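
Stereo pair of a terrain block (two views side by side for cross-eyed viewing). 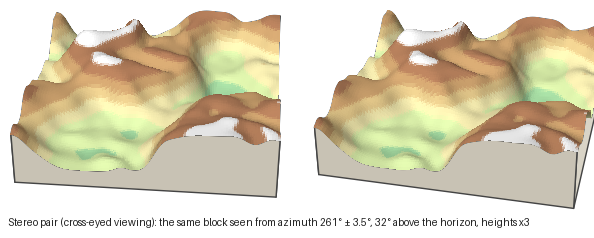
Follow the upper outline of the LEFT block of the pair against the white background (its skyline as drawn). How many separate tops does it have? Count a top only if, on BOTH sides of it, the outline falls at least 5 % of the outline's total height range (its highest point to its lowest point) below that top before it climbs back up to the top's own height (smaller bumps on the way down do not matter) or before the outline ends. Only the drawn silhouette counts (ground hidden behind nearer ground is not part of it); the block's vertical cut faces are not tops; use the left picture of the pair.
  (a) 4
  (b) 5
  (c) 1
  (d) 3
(d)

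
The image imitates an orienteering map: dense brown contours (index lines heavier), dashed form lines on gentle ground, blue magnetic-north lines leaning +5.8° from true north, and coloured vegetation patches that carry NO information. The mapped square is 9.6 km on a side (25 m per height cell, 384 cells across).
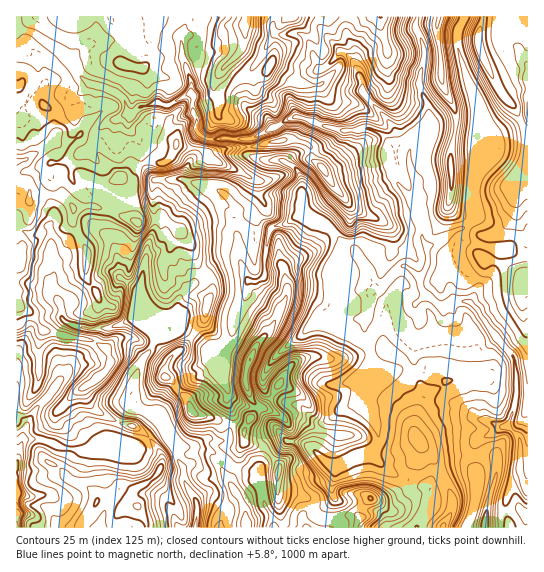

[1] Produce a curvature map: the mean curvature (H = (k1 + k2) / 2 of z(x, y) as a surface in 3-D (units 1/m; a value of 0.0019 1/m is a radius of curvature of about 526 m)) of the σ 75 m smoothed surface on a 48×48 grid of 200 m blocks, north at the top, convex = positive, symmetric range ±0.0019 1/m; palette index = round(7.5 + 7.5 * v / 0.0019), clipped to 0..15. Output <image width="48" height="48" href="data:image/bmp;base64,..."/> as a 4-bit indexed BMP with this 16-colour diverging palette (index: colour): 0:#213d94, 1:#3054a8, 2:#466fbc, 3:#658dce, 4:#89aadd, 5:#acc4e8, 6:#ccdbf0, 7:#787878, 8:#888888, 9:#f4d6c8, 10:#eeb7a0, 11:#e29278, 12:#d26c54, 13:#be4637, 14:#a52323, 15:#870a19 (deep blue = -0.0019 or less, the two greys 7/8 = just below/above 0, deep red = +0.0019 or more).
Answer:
<image width="48" height="48" href="data:image/bmp;base64,Qk32BAAAAAAAAHYAAAAoAAAAMAAAADAAAAABAAQAAAAAAIAEAAATCwAAEwsAABAAAAAAAAAAlD0hAKhUMAC8b0YAzo1lAN2qiQDoxKwA8NvMAHh4eACIiIgAyNb0AKC37gB4kuIAVGzSADdGvgAjI6UAGQqHAD16iZZ4Z7haN8aNpWp3mGmlNmV71BzEWQiZZ6lpipZsQ7dshKdXmJqneqdVyyjEe1uHZnp3qnWKNJebU+l5ozavt4hlrEXTiBllZ4mHmnaVJlfYVOiJk83th3dmulTWdEyZqpmamdxii4qlRfd3hFVmVndop1S6ZjmJqHiGU2+Tdol2RPh6VFZ3V4h5llWcVivadmZmZV+Ed5aHR860NlVWd4iJhnicZkqURmd3dnw1VoisnGVQWYZleImpd2esdVZViHZmV7ZFZVZueCJUeszHV5qYd2ZqdXarl3Zp/3VHqIl9gx+YiJmFZ5qIh4hiWnSdlmnJZUU6/dlc18yIdFZmeJmHd1V6PJg6x4lTRWM651I2vGNshmZ3eIiHd2ebKm1SnbdEVoZ9yYMfpIfKeJd3h4eIeIebOEqzSu2VRJ3IR2JvMfyDJFZ3d3iIiIiaN1nFRHz3Mn/HVlNvQL5UV3Vnd3h4iIibN0i1ZVXNYVzGZWRfwC/5m8lmeIeId3ebKUmUZWi6hRfvk2Vb9QO7yql3mYd3d3iWGTenvN27rXRKlFY2/YAWl2Znl3d3d4liipbbpSEFpldkmqZEn9cTZmd3h3eIiJkmioiGJpp2FXd1bpRVi+pTZ3d3iIeIeKRpibqHaZvPNmdkXqRVZ9yEZ3h3mHamWHOIiqdlZlydZGqWi9ZlZ7+Vd3iHmIdXZUeHmpZmhoyIcmumZ8h1Zo+mZnh2eJd6iZZ3mZhWeMdxk1uXZ7h0YJ2FVniHd5V5iIdnmrhWeMhVxEyHiYZmstx2RXh3lkhYh3mIialVdsl2thmXqWVnodmslXd3iYlph4uHZ6llh7l2mQiYuWZosOh5qFVVZ3dWiHdmaHZ1iIZlfSiLqHZnscpmdlg2ioZ4VnqYeHpVmlVXr4ebmHdopSNVQo1b23ZYdmdoh3p1e3iZnGmYmHdnjsVFVZ26p2VZ2VVol3t2momHiziGZ3dmjJVFd92GmWVn+EZ4l3p4lmd3myh4ZmVWh1MSbfmGd2dk+TaamJlnhpmLnAESIiJb7usSn4d2ZYZj6jaKqGZnmJZqmlqFmaztl8oX/Yh3Zodl+kZnqbpmdmd2eK35Xf1TEACOyZh3R3dn+kdlemmolmh3h3asrty4vJh7h4moR3dm6kd1a2d6mIaIh4etQAAAC//duVeqVmZkvEd1a3d5lqZ4aoedBfn9kAmlAAEDhnZkjkZlbHd4Zol1J7rKBuzKdKAAScmLSJdDfkVXqXeZd4i7UzIuCrpkd+RanLvDfJg1zURa1oeXd4h0epWTB7lmyGKZmYgW24Up+DONpJeIiFRHmJm9Crh4qXi7yXcZq3Fu5CTKhoiJlnmIiIiYOrtmjYZ1XLUaunFfwyjYhYeIdYiKqZeUd4ylTMZnVdNJvJQPsTy3hniHZ4iId3iUpma7Vsh1qDRovMcPkG+Gd3hmeHd3d4eFh4eMdJmWlnZnuoQfYK5meHZ4iId4d5h1d3iMlUNIaHeJt0B/QJ5miHiJiIeId4iHd1eMlHzHeniayXGPoix2eA=="/>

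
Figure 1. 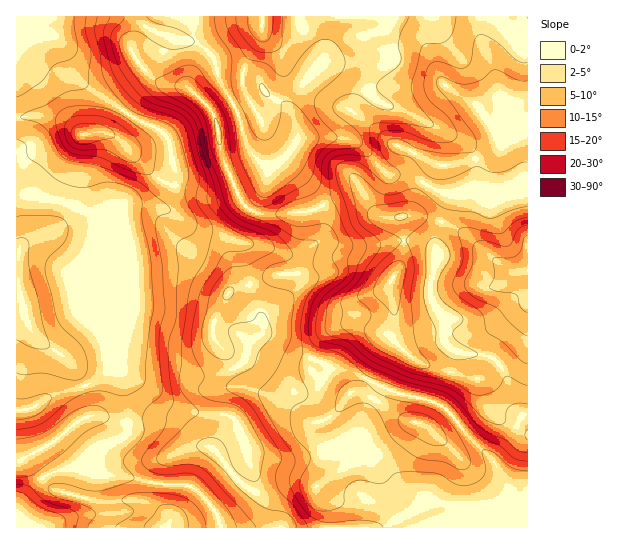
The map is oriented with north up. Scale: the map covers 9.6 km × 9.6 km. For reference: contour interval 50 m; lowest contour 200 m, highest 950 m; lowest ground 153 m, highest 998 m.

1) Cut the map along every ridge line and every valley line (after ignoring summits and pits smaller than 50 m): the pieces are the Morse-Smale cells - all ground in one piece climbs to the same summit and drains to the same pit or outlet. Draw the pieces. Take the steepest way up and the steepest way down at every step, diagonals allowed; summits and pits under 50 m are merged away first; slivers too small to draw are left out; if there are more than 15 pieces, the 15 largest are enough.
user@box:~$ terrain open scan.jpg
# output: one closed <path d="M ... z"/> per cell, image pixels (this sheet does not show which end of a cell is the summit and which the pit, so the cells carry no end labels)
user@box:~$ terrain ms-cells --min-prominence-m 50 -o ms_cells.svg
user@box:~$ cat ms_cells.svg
<path d="M475 189l-9 0-17 6-13 40 1 22-6 24 0 16 5 12 8 8 0 25 11 9-6 28-10 26 16 13 16 21 25 26 12 22 3 22-2-2-48 0-26-6-8 0-5 3-27-26-20-23-6 5-11 1-17 8-24 18-11-3-17 0-23 9-12-1-11-7-11-11-11-16-10-10-14-5-9-12-13-10-18-2-30 4 0 7-6 9-26 10-13 16-20 4-19 8-22 25-5 12 0 13 29 1 26-12 8-7 6-20 3-16-3-6 14 8 26 1 33 8 31 1 5 3 19 21 6 9 2 10 306 0 1-337-15 0-11 4-9 0z"/><path d="M175 185l-10 20-35 0-7 3-4 7-2 14 6 18 1 18-4 17-12 13-4 10 4 50 7 12 2-2 9 6 31 1 20-3 20 7 14 0 25-9-1-5-18-19-5-10 1-10 15-30 7-5 18-4 22-9 16-2 1-4-4-11-8-5 17 2 20-12 7-13 1-15-3-8-16 5-43 3-16-7-7-9-5-11-18 5-14 0z"/><path d="M493 16l-98 0-8 12-34 11-23 16-22 22-15 20-2 5 0 9 6 20 0 8 10-2 32 0 14 3 8 5 25 28 20 2 8 2 29 16 14 0 9-4 9 0 18 6 9 0 11-4 14 0 1-142-9-2-11-16z"/><path d="M193 16l-35 0-10 18-16 15 0 4 7 10 15 16 10 4-10 1-4 3-14 14-8 13 29 14 10 9 9 34-1 14 28 8 14 0 18-5 5 11 7 9 16 7 43-3 15-5-1-5-12-17-21-21-7-3 7-6 10-16-1-13-7-16-7-7-17-10-8-16-15-5-23-1-3-4-1-8-9-10-11-6-12-2-2-2 6-2 4-7z"/><path d="M410 240l-6 1-3 20-10 19-4 0-20-13-18-8-18 0-18 10-20 4-1 12-4 9-9 10-16 13-2 13-5 7 10-1 24 16 31 9 14 8 20 4 35 18 35 8 13 5 11-25 6-28-11-9 0-25-8-8-5-12 0-16 6-27-6-7z"/><path d="M33 195l-17 0 1 216 16-3 17-12 37-11 20-15 2-5 0-8-4-19-1-33 4-10 12-13 4-17-4-28-6-12-15-9-32-13z"/><path d="M246 359l-9 7 9 18 9 7 32 8 22 22 8 2 14-7 20-24 14 1 37 26 9 2-20 22-15 12 19 23 27 26 5-3 8 0 26 6 50 0-3-20-12-22-25-26-16-21-14-13-16-6-35-8-35-18-25-6-9 15-6 6-9 4-7 0-33-24z"/><path d="M237 367l-26 9-14 0-20-7-44 3-14-3 58 39 21 5 32 3 10 14 8 23 10 3 35 4 30-7 31-13 9 1 14 14 35-33-10-3-37-26-14-1-20 24-6 4-12 3-4-2-22-22-20-4-18-8z"/><path d="M47 116l-31 2 1 77 16 0 34 8 35 14 15 12 0-10 6-11 7-3 32 2 5-4 8-17-18-9-40-40-14-5-21 3-15-12z"/><path d="M339 137l-40 2-19 22 7 3 21 21 14 20 20-9 19-4 17 23 7 2 16 1 4 22 21 4 9 7 2-21 14-36-14-3-31-16-20-2-28-30z"/><path d="M299 16l-105 0-5 17-8 6 14 4 11 6 9 10 1 8 3 4 23 1 15 5 7 14 18 12 8 9 3-15 28-36-5-16-16-22z"/><path d="M157 16l-140 0-1 15 15 4 18 0 6 2 6 8 16 33 17 14 33 21 9-12 14-14 4-3 10-1-10-4-15-16-7-10 0-4 16-15z"/><path d="M21 32l-5 1 0 84 38 0 13 6 15 12 13-3 19 0 13-19-33-21-17-14-16-33-6-8-6-2-18 0z"/><path d="M89 469l-2 1 0 13-8 26-8 7-25 12 174-1-1-9-6-9-19-21-5-3-31-1-33-8-26-1z"/><path d="M291 273l-16 2-45 16-17 32-1 10 5 10 14 14 6 10 9-8 20 9 29 23 11 1 9-4 6-6 7-11 0-5-7-5-31-9-24-16-10 1 5-7 2-13 16-13 9-10 4-9z"/>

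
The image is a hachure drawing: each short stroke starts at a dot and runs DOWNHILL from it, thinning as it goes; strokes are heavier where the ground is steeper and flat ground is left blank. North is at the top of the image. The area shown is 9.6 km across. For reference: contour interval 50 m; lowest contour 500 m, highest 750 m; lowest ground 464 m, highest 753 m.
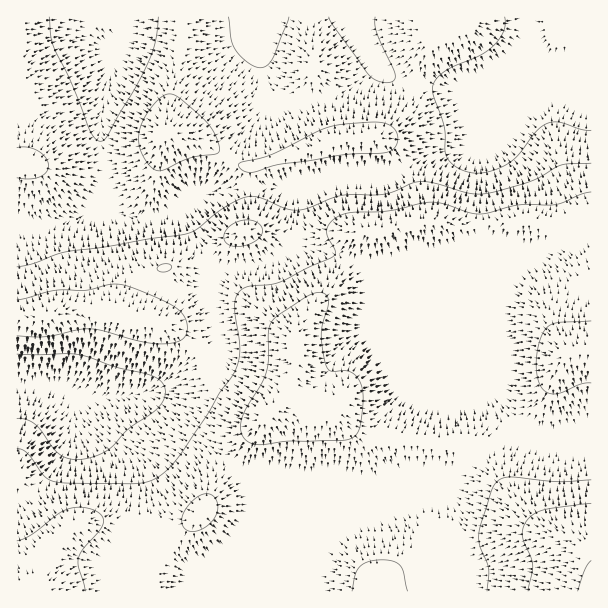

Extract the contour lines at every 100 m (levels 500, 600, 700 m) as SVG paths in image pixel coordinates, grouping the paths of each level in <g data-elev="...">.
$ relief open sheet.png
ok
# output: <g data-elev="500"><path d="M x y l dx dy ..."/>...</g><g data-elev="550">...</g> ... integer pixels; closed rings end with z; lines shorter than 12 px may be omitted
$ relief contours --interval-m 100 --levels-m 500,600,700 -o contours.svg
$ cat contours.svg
<g data-elev="500"><path d="M591 130l-10-1-21-7-12 1-11 8-17 22-8 8-12 7-14 4-10 1-11-2-9-4-7-6-4-9-1-27-11-32 0-9 5-7 8-6 33-15 13-9 11-15 2-8 0-7"/><path d="M158 17l-3 25-8 23-39 70-4 5-3 1-6-3-5-7-19-50-17-33-3-12-2-19"/><path d="M289 17l-17 43-6 6-6 2-12-6-13-12-4-11-3-22"/><path d="M375 17l0 7 2 9 18 41-1 6-4 2-11-1-10-6-36-49-4-9"/></g><g data-elev="600"><path d="M17 336l28 1 33-7 12-1 14 2 39 11 22 2 11-2 6-3 4-4 1-8-3-12-10-8-27-13-25-9-12-1-24 6-32 0-37 10"/><path d="M160 272l8-1 3-2 0-3-4-2-8 1-2 4z"/><path d="M233 246l12 0 12-6 5-7-1-8-6-4-7-1-9 1-8 4-6 6-1 6 3 6z"/><path d="M591 192l-10 2-24 10-38 1-36 9-12-1-27-9-13-2-44 9-37 2-14 5-7 6-2 7 1 6 7 14 0 3-2 3-54 25-9 3-22 2-10 6-2 6-1 9 5 43-4 18-57 87-13 15-13 9-9 3-12 1-61-1-16-1-11-6-18-24-9-3"/></g><g data-elev="700"><path d="M591 503l-48 7-9 4-7 7-4 7-1 8 9 22 2 8-5 25"/></g>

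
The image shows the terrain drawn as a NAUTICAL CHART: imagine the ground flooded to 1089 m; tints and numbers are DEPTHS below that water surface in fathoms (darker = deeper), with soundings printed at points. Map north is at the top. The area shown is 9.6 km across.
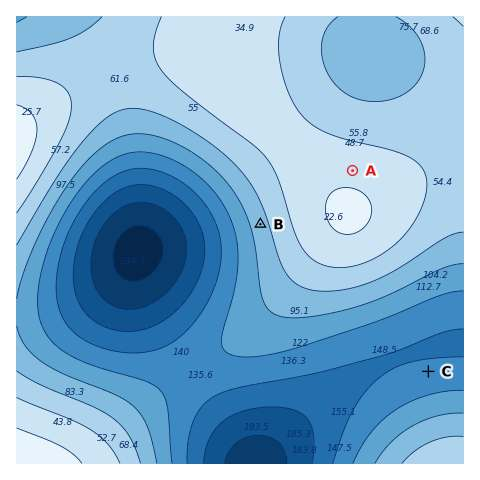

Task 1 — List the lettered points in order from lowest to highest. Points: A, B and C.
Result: C B A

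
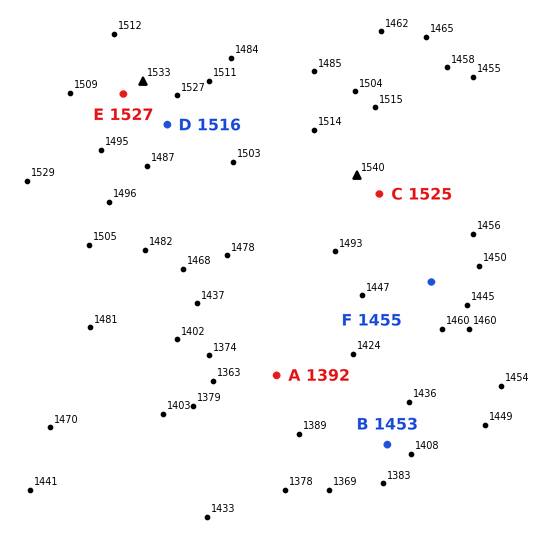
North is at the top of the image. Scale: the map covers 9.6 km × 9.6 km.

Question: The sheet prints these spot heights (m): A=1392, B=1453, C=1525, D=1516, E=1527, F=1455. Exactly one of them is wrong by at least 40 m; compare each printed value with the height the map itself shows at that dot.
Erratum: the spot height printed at B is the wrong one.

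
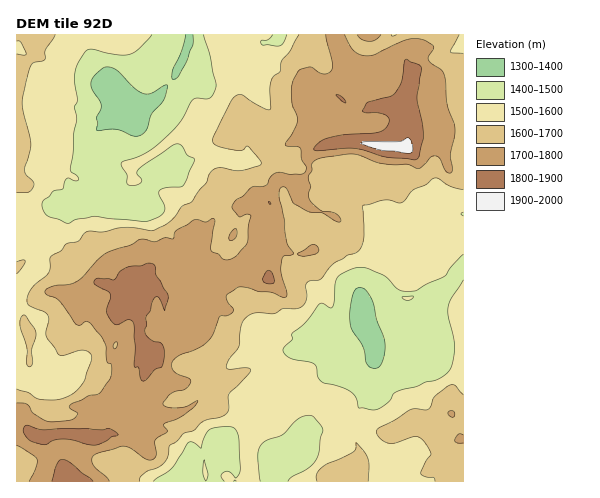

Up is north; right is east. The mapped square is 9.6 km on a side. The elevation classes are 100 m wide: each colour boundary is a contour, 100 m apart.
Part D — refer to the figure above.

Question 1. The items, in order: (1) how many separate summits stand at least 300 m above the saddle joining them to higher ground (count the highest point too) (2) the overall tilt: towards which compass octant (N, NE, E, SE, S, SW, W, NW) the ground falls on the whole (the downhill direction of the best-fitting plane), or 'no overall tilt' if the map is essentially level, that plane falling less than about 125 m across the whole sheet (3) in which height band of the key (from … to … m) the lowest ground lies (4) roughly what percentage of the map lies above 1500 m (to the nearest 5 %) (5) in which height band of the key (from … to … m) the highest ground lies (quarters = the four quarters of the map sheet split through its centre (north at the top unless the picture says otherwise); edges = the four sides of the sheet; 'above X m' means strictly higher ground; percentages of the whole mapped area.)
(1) There is 1 summit with 300 m or more of prominence.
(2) No overall tilt - high and low ground are spread across the sheet.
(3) The lowest point is somewhere between 1300 and 1400 m.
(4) About 80 % of the map lies above 1500 m.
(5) Between 1900 and 2000 m: that is the band holding the highest ground.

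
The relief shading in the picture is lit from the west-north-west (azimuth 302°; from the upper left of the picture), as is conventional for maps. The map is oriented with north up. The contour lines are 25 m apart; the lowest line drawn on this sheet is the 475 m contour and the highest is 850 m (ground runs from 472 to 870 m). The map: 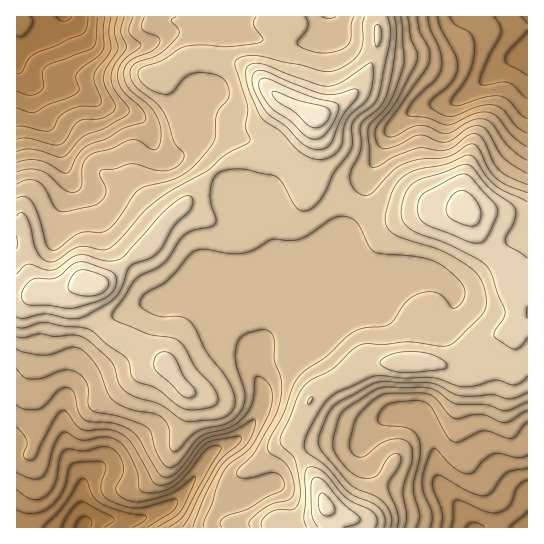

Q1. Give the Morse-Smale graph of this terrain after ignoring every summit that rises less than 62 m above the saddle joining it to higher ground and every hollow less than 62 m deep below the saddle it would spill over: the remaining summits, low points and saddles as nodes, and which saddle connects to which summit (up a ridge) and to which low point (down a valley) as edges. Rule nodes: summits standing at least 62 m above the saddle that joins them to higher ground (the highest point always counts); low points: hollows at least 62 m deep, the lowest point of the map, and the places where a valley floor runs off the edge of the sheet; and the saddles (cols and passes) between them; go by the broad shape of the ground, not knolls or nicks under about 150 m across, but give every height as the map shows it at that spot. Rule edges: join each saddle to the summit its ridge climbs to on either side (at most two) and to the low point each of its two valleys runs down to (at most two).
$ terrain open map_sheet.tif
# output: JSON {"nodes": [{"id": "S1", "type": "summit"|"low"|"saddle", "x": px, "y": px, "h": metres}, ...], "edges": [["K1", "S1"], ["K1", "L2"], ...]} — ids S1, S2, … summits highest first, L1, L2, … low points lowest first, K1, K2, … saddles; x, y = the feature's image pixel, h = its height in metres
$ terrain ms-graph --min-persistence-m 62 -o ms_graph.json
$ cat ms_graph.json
{"nodes": [
{"id": "S1", "type": "summit", "x": 317, "y": 115, "h": 870},
{"id": "S2", "type": "summit", "x": 91, "y": 285, "h": 848},
{"id": "S3", "type": "summit", "x": 463, "y": 210, "h": 841},
{"id": "S4", "type": "summit", "x": 326, "y": 506, "h": 834},
{"id": "L1", "type": "low", "x": 63, "y": 17, "h": 472},
{"id": "L2", "type": "low", "x": 83, "y": 523, "h": 472},
{"id": "L3", "type": "low", "x": 527, "y": 57, "h": 506},
{"id": "L4", "type": "low", "x": 527, "y": 527, "h": 535},
{"id": "K1", "type": "saddle", "x": 298, "y": 453, "h": 756},
{"id": "K2", "type": "saddle", "x": 214, "y": 171, "h": 752},
{"id": "K3", "type": "saddle", "x": 359, "y": 207, "h": 730}],
"edges": [["K1", "S3"], ["K1", "S4"], ["K1", "L2"], ["K1", "L4"], ["K2", "S1"], ["K2", "S2"], ["K2", "L2"], ["K2", "L1"], ["K3", "S1"], ["K3", "S3"], ["K3", "L2"], ["K3", "L3"]]}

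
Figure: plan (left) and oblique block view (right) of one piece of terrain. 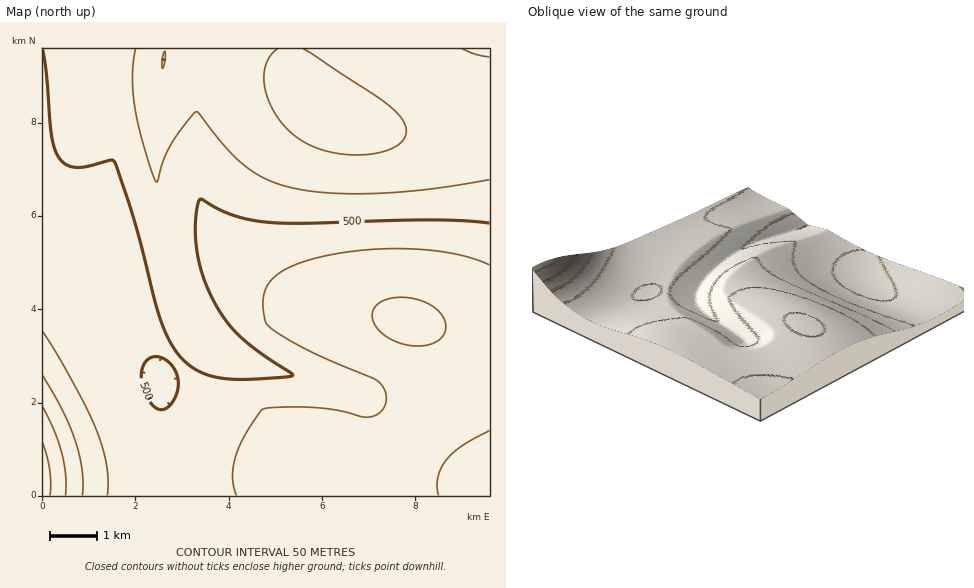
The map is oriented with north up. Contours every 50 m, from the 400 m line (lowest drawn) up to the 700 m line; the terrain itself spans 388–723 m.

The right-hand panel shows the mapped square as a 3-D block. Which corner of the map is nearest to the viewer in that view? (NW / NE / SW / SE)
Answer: SE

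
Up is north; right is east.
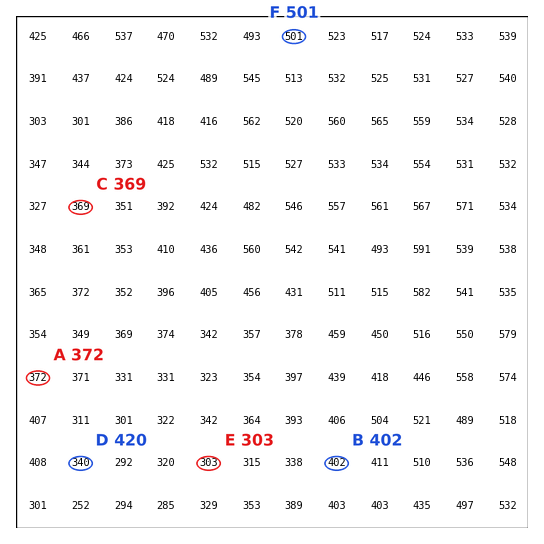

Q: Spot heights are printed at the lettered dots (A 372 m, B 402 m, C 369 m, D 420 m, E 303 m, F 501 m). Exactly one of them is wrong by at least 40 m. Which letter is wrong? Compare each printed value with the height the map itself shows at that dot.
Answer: D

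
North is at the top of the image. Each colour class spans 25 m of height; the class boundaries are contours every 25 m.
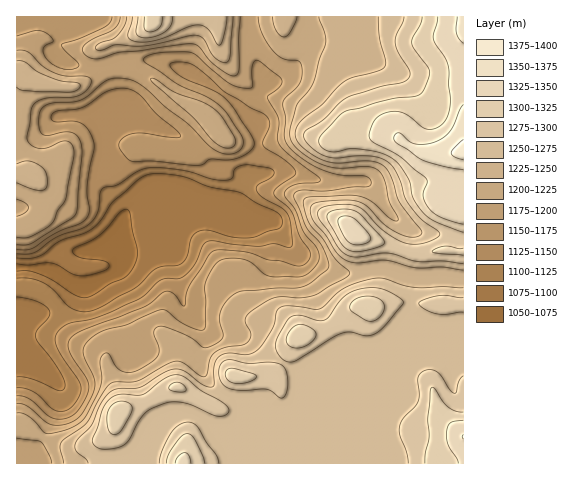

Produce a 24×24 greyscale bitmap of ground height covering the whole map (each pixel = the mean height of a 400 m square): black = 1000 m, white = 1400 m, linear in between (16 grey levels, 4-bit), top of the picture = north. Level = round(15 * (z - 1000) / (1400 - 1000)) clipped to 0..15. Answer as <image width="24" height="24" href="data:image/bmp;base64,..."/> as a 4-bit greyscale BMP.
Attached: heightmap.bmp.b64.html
<image width="24" height="24" href="data:image/bmp;base64,Qk2WAQAAAAAAAHYAAAAoAAAAGAAAABgAAAABAAQAAAAAACABAAATCwAAEwsAABAAAAAAAAAAAAAAABEREQAiIiIAMzMzAERERABVVVUAZmZmAHd3dwCIiIgAmZmZAKqqqgC7u7sAzMzMAN3d3QDu7u4A////AHeJqqrMuqqqqqqrzIiJu6q7qqqqqqqrzYZnrLqqqqqqqqqrzGVFm7u7qqqqqqqqu0RFeIq6m7uqqqqqujNGd3iYmqqqqqqqqjRWd3eIeJq7qqqqqjRVZnd2eImru7uqqjRDRFZmeImZm8uqu0QzM0VWd3d4iaqpmTMzMzRFZ3ZmeJmammQzMzM0VVVWi7u7u4dUMzM0QzRHrMuZq4h2QzMzMzRYu7mbzYiGVDMzNEV4iIiszJiGVUREVUVWeIis3YiHVWZmZlVoqqvN3od2ZmZmiGaKvM3d3oZmVVZnh2aJq8zczYd3ZWZ3dmeJmru7zJmIdndmZ3d4maqrzId3d3ZmeHd4mZmrzXd3iJiImHiIiZmrzWZmaKupqXiYmZmrzQ=="/>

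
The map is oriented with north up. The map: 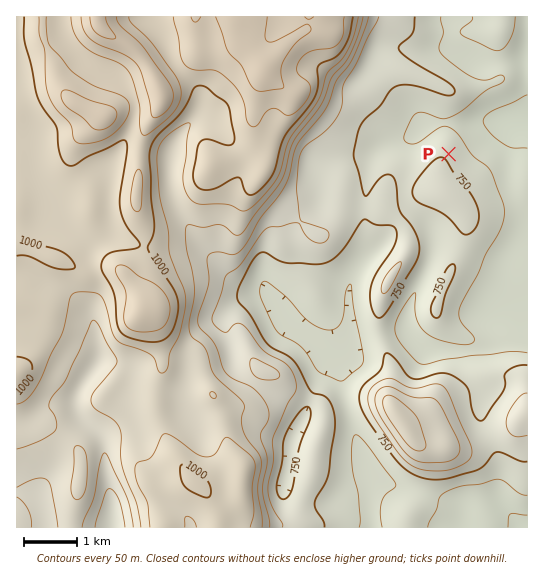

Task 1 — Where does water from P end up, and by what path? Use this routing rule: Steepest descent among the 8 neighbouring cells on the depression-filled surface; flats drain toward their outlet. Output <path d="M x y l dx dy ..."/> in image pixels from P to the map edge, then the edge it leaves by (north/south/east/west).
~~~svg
<path d="M449 154l29-29 20 0 1-2 12 0 2-1 12 0 2-1"/>
exit: east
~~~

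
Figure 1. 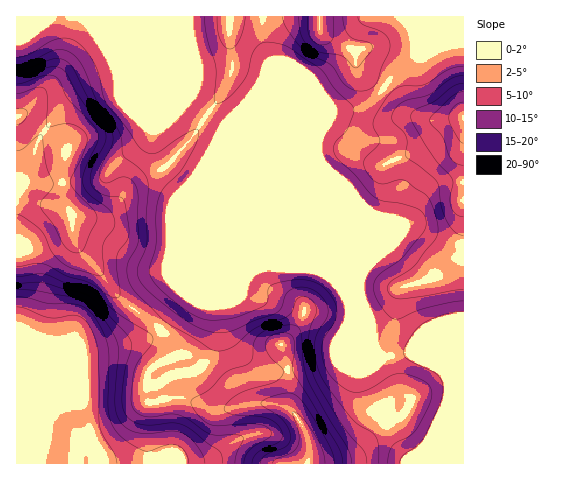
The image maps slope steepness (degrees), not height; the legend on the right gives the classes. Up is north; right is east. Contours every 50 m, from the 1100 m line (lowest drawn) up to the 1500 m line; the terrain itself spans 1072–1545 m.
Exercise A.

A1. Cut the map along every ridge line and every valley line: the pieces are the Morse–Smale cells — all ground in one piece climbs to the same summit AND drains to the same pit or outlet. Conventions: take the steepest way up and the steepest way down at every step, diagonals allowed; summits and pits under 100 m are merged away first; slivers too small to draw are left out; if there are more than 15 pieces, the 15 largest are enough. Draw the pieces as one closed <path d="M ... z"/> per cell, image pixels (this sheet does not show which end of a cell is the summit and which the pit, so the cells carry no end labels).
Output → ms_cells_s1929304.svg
<path d="M463 16l-28 0 0 10 5 7-9 3-11 16-25 19-11 18-14 13-16 7-20 1-15 27-1 20 43 102 3 14-3 5-94-225-4-12-1-25-182 1 11 10 9 14 38 38 52 22 35 26 35 86 59 59 8 3 10 9 9 13 13 29 14 14 5 10 6 7 7 0 13-4 13 3 47-1z"/><path d="M80 16l-64 1 0 99 11 3 18 11 21 20 1 3-4 14 0 19 3 17 6 11 0 14 4 14 6 11 19 20 13 19 16 14 31 23 26-34 54-22 12-1 11-5 42 1 10 2-56-57-35-86-35-26-52-22-38-38-9-14z"/><path d="M279 267l-15 0-11 5-9 0-57 23-3 3-23 31 11 14 4 12-19 9-9 8-1 19 2 11 8 0 24-4 33 12 42-7 16 0 14 4 11 10 9 17 4 14-2 16 155 0 1-108-47 0-13-3-20 4-6-7-5-10-14-14-13-29-14-19-18-9z"/><path d="M22 116l-6 1 1 347 3 0 19-20 11-26 12-14 19-50 3-3 54-9 15-6 8-7-37-27-46-56-5-11-1-21-6-11-3-17 0-19 4-15-13-15z"/><path d="M161 330l-10 7-13 5-54 9-3 3-22 55-9 9-13 29-16 16 287 0 2-15-4-14-9-17-11-10-14-4-16 0-42 7-33-12-31 4-3-11 1-19 9-8 19-9-4-12z"/><path d="M434 16l-172 1 1 24 4 12 94 225 3-5 0-7-45-106-1-20 16-30 20-1 16-7 14-13 11-18 25-19 11-16 9-3-5-7z"/>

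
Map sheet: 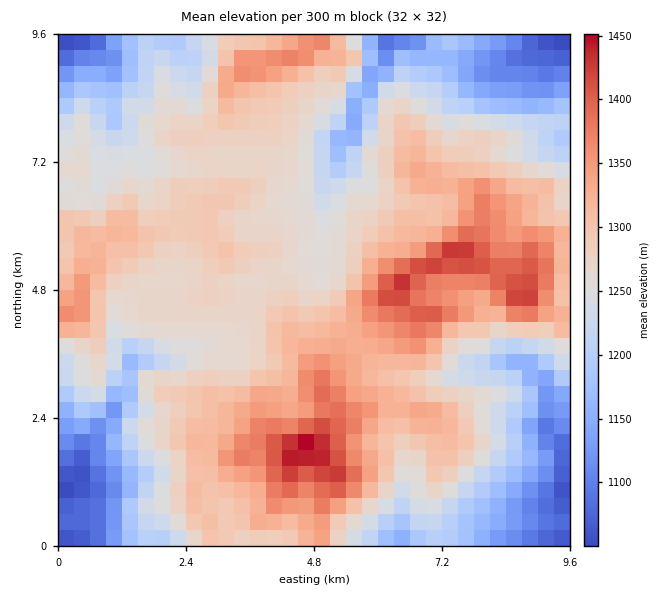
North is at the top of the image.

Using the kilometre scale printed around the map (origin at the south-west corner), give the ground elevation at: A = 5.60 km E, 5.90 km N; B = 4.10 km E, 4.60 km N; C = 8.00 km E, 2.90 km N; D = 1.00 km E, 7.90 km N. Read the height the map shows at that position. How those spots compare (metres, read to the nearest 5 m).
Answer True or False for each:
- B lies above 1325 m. False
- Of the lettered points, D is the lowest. True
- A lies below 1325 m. True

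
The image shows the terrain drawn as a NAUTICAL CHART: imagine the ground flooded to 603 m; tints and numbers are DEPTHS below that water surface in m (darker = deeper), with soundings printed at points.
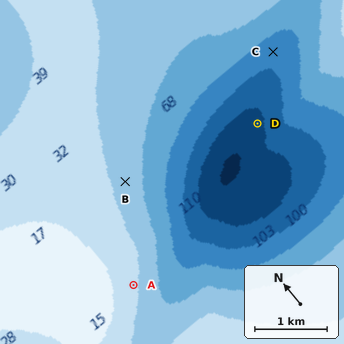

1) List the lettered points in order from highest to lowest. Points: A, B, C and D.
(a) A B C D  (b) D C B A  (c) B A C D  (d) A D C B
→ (a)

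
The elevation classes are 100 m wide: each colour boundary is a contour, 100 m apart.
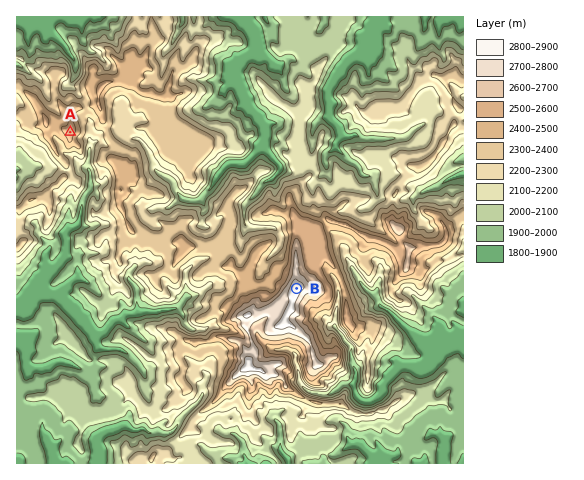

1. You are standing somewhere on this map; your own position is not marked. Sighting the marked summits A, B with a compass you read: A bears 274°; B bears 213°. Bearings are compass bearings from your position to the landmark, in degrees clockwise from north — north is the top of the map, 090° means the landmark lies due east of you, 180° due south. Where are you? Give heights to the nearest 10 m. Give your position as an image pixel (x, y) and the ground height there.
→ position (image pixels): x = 384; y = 154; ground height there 2170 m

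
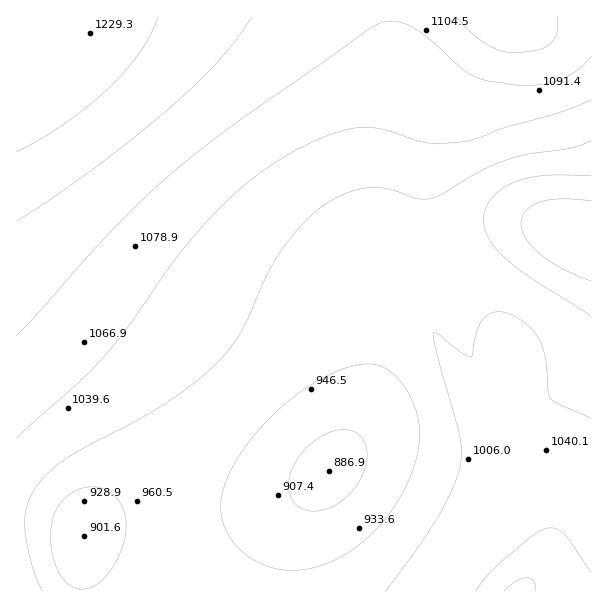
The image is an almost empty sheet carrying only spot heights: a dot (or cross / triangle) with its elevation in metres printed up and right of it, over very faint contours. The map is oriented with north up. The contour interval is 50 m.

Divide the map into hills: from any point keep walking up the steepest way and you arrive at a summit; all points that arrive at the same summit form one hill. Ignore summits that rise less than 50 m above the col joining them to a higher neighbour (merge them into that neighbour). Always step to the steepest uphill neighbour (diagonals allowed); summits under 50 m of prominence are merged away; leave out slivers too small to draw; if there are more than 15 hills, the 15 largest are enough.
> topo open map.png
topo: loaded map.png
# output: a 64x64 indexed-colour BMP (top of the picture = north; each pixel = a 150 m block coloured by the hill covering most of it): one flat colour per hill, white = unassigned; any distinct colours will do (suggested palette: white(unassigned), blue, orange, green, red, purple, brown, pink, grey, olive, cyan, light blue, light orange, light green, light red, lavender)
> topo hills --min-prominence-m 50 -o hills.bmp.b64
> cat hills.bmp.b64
<image width="64" height="64" href="data:image/bmp;base64,Qk12CAAAAAAAAHYAAAAoAAAAQAAAAEAAAAABAAQAAAAAAAAIAAATCwAAEwsAABAAAAAAAAAA////ALR3HwAOf/8ALKAsACgn1gC9Z5QAS1aMAMJ34wB/f38AIr28AM++FwDox64AeLv/AIrfmACWmP8A1bDFABERERERERERERERERERESIiIiIiIiIiIiIiIiIiIiIiERERERERERERERERERERIiIiIiIiIiIiIiIiIiIiIiIREREREREREREREREREREiIiIiIiIiIiIiIiIiIiIiIhERERERERERERERERERESIiIiIiIiIiIiIiIiIiIiIiERERERERERERERERERERIiIiIiIiIiIiIiIiIiIiIiIREREREREREREREREREREiIiIiIiIiIiIiIiIiIiIiIhERERERERERERERERERERIiIiIiIiIiIiIiIiIiIiIiEREREREREREREREREREREiIiIiIiIiIiIiIiIiIiIiIRERERERERERERERERERESIiIiIiIiIiIiIiIiIiIiIhEREREREREREREREREREREiIiIiIiIiIiIiIiIiIiIiERERERERERERERERERERESIiIiIiIiIiIiIiIiIiIiIREREREREREREREREREREREiIiIiIiIiIiIiIiIiIiIhERERERERERERERERERERERIiIiIiIiIiIiIiIiIiIiERERERERERERERERERERERESIiIiIiIiIiIiIiIiIiIREREREREREREREREREREREREiIiIiIiIiIiIiIiIiIhERERERERERERERERERERERESIiIiIiIiIiIiIiIiIiEREREREREREREREREREREREREiIiIiIiIiIiIiIiIiIRERERERERERERERERERERERESIiIiIiIiIiIiIiIiIhEREREREREREREREREREREREREiIiIiIiIiIiIiIiIiERERERERERERERERERERERERESIiIiIiIiIiIiIiIiIREREREREREREREREREREREREREiIiIiIiIiIiIiIiIhERERERERERERERERERERERERESIiIiIiIiIiIiIiIiERERERERERERERERERERERERERIiIiIiIiIiIiIiIiIREREREREREREREREREREREREREiIiIiIiIiIiIiIiIhERERERERERERERERERERERERESIiIiIiIiIiIiIiIiERERERERERERERERERERERERERIiIiIiIiIiIiIiIiIREREREREREREREREREREREREREiIiIiIiIiIiIiIiIhERERERERERERERERERERERERESIiIiIiIiIiIiIiIiERERERERERERERERERERERERERIiIiIiIiIiIiIiIiIREREREREREREREREREREREREREiIiIiIiIiIiIiIiIhERERERERERERERERERERERERESIiIiIiIiIiIiIiIiERERERERERERERERERERERERERIiIiIiIiIiIiIiIiIRERERERERERERERERERERERERIiIiIiIiIiIiIiIiIhEREREREREREREREREREREREREiIiIiIiIiIiIiIiIiERERERERERERERERERERERERESIiIiIiIiIiIiIiIiIRERERERERERERERERERERERERIiIiIiIiIiIiIiIiIhEREREREREREREREREREREREREiIiIiIiIiIiIiIiIiERERERERERERERERERERERERESIiIiIyIiIiIiIiIiIREREREREREREREREREREREREREiIiIzMiIiIiIiIiIhERERERERERERERERERERERERERIiMzMzMiIiIiIiIjEREREREREREREREREREREREREREzMzMzMzMyIiIjMzMRERERERERERERERERERERERERETMzMzMzMzMzMzMzMxERERERERERERERERERERERERERMzMzMzMzMzMzMzMzEREREREREREREREREREREREREREzMzMzMzMzMzMzMzMRERERERERERERERERERERERERETMzMzMzMzMzMzMzMxERERERERERERERERERERERERERMzMzMzMzMzMzMzMzEREREREREREREREREREREREREREzMzMzMzMzMzMzMzMRERERERERERERERERERERERERETMzMzMzMzMzMzMzMxERERERERERERERERERERERERERMzMzMzMzMzMzMzMzERERERERERERERERERERERERERETMzMzMzMzMzMzMzMRERERERERERERERERERERERERERMzMzMzMzMzMzMzMxEREREREREREREREREREREREREREzMzMzMzMzMzMzMzERERERERERERERERERERERERERETMzMzMzMzMzMzMzMREREREREREREREREREREREREREREzMzMzMzMzMzMzMxERERERERERERERERERERERERERETMzMzMzMzMzMzMzERERERERERERERERERERERERERERMzMzMzMzMzMzMzMREREREREREREREREREREREREREREzMzMzMzMzMzMzMxERERERERERERERERERERERERERERMzMzMzMzMzMzMzERERERERERERERERERERERERERERMzMzMzMzMzMzMzMREREREREREREREREREREREREREREzMzMzMzMzMzMzMxERERERERERERERERERERERERERETMzMzMzMzMzMzMzERERERERERERERERERERERERERERMzMzMzMzMzMzMzMREREREREREREREREREREREREREREzMzMzMzMzMzMzMxERERERERERERERERERERERERERETMzMzMzMzMzMzMz"/>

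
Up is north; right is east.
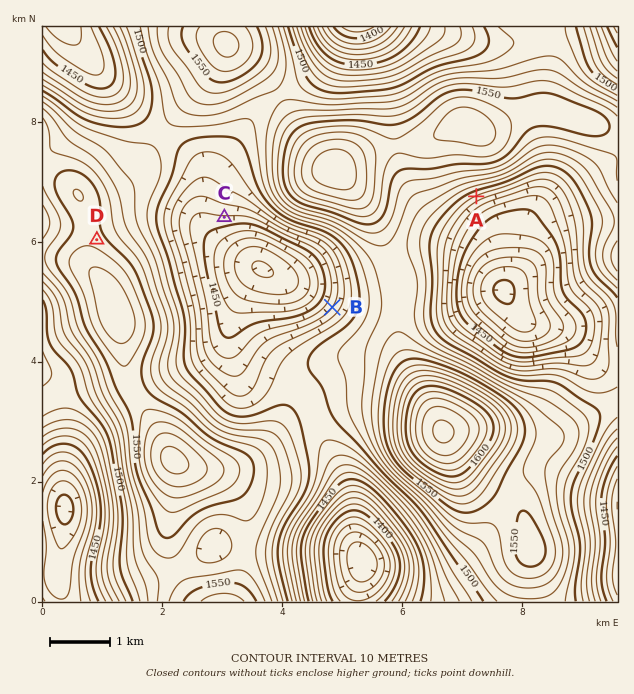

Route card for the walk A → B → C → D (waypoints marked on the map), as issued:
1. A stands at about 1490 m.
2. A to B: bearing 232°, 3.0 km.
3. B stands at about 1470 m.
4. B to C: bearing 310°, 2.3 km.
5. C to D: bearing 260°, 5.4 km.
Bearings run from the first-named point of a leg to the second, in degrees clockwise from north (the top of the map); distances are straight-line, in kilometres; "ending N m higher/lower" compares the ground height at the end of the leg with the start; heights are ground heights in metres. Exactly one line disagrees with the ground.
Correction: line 5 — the distance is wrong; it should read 2.2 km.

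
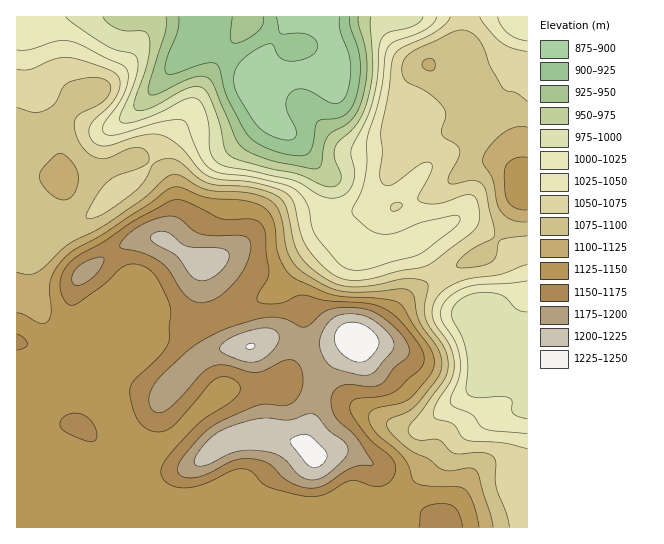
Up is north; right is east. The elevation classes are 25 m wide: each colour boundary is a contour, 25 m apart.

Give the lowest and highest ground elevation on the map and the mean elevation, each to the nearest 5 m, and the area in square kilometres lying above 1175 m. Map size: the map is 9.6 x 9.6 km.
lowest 885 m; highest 1245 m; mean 1085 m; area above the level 10.8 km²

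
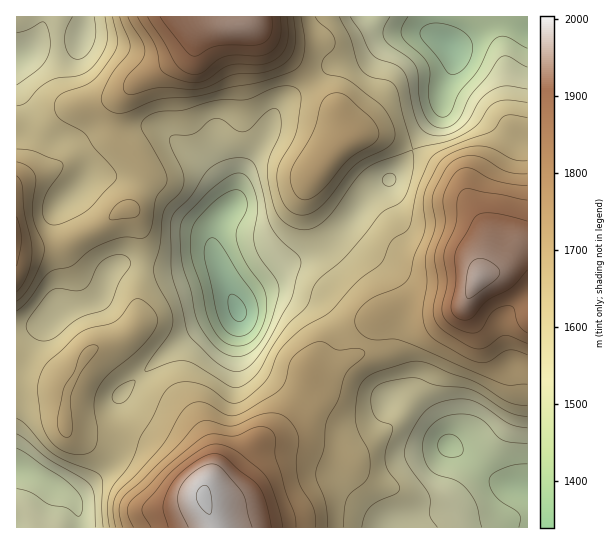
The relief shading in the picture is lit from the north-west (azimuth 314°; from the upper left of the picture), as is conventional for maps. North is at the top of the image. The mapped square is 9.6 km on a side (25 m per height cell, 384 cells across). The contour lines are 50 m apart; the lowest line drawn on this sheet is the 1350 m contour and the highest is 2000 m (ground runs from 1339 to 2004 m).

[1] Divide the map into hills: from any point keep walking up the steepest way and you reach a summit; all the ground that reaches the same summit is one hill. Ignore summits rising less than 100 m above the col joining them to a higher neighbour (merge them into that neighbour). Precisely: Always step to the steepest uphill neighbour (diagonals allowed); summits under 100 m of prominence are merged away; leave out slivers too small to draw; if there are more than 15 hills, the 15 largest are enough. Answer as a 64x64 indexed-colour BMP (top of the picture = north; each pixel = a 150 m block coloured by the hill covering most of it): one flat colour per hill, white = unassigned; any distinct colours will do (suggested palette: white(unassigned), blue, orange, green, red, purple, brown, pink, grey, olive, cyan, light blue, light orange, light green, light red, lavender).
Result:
<image width="64" height="64" href="data:image/bmp;base64,Qk12CAAAAAAAAHYAAAAoAAAAQAAAAEAAAAABAAQAAAAAAAAIAAATCwAAEwsAABAAAAAAAAAA////ALR3HwAOf/8ALKAsACgn1gC9Z5QAS1aMAMJ34wB/f38AIr28AM++FwDox64AeLv/AIrfmACWmP8A1bDFABERERERERERERERERERERERERERERERERERERERERERERERERERERERERERERERERERERERERERERERERERERERERERERERERERERERERERERERERERERERERERERERERERERERERERERERERERERERERERERERERERERERERERERERERERERERERERERERERERERERERERERERERERERERERERERERERERERERERERERERERERERERERERERETMxEREREREREREREREREREREREREREREREREREREREzMzEREREREREREREREREREREREREREREREREREREREzMzMREREREREREREREREREREREREREREREREREREREzMzMxERERERERERERERERERERERERERERERERERERMzMzMzERERERERERERERERERERERERERERERERERERMzMzMzMRERERERERERERERERERERERERERERERERERMzMzMzMxERERERERERERERERERERERERERERERERERMzMzMzMzERERERERERERERERERERERERERERERERERMzMzMzMzMRERERERERERERERERERERERERERERERERMzMzMzMzMxERERERERERERERERERERERERERERERERMzMzMzMzMzERERERERERERERERERERERERERERERETMzMzMzMzMzMRERERERERERERERERERERERERERERETMzMzMzMzMzMxERERERERERERERERERERERERERERERMzMzMzMzMzMzEREREREREREREREREREREREREREREREzMzMzMzMzMzMRERERERERERERERERERERERERERERETMzMzMzMzMzMxERERERERERERERERERERERERERERETMzMzMzMzMzMzERERERERERERERERERERERERERERERMzMzMzMzMzMzMRERERERERERERERERERERERERERETMzMzMzMzMzMzMxEREREREREREREREREREREREREREzMzMzMzMzMzMzMzREEREREREREREREREREREREREREzMzMzMzMzMzMzMzNEREEREREREREREREREREREREREzMzMzMzMzMzMzMzM0REREERERERERERERERERERERETMzMzMzMzMzMzMzMzREREREQRERERERERERIxEREREzMzMzMzMzMzMzMzMzNEREREREEREREREREREiMzEzMzMzMzMzMzMzMzMzMzM0REREREQREREREREREiIjMzMzMzMzMzMzMzMzMzMzMzRERERERBERERERERESIiIjMzMzMzMzMzMzMzMzMzMzNEREREREQRERERERERIiIiIzMzMzMzMzMzMzMzMzMzM0REREREREREREREREIiIiIiIzMzMzMzMzMzMzMzMzMzREREREREREREREREQiIiIiIiIzMzMzMzMzMzMzMzMzNERERERERERERERERCIiIiIiIiIzMzMzMzMzMzMzMzM0RERERERERERERERCIiIiIiIiIiMzMzMzMzMzMzMzMzRERERERERERERERCIiIiIiIiIiIjMzMzMzMzMzMzMzNERERERERERERERCIiIiIiIiIiIiIzMzMzMzMzMzMzM0REREREREREREQiIiIiIiIiIiIiIiMzMzMzMzMzMzMzREREREREREREQiIiIiIiIiIiIiIiIzMzMzMzMzMzMzNEREREREREREQiIiIiIiIiIiIiIiIiMzMzMzMzMzMzM0REREREREREQiIiIiIiIiIiIiIiIiIjMzMzMzMzMzMzREREREREREIiIiIiIiIiIiIiIiIiIiIjMzMzMzMzMzNEREREQiIiIiIiIiIiIiIiIiIiIiIiIiIzMzMzMzMzM0RERERCIiIiIiIiIiIiIiIiIiIiIiIiIjMzMzMzMzMzRERERCIiIiIiIiIiIiIiIiIiIiIiIiIiIzMzMzMzMzNERERCIiIiIiIiIiIiIiIiIiIiIiIiIiIiMzMzMzMzM0REQiIiIiIiIiIiIiIiIiIiIiIiIiIiIiIzMzMzMzMzREIiIiIiIiIiIiIiIiIiIiIiIiIiIiIiIiMzMzMzMzFEIiIiIiIiIiIiIiIiIiIiIiIiIiIiIiIiIjMzMzMzMUIiIiIiIiIiIiIiIiIiIiIiIiIiIiIiIiIiIzMzMzMzQiIiIiIiIiIiIiIiIiIiIiIiIiIiIiIiIiIjMzMzMzNCIiIiIiIiIiIiIiIiIiIiIiIiIiIiIiIiIiMzMzMzMyIiIiIiIiIiIiIiIiIiIiIiIiIiIiIiIiIiIzMzMzMzIiIiIiIiIiIiIiIiIiIiIiIiIiIiIiIiIiIiMzMzMzMiIiIiIiIiIiIiIiIiIiIiIiIiIiIiIiIiIiIzMzMzMyIiIiIiIiIiIiIiIiIiIiIiIiIiIiIiIiIiIiMzMzMzIiIiIiIiIiIiIiIiIiIiIiIiIiIiIiIiIiIiIzMzMzMSIiIiIiIiIiIiIiIiIiIiIiIiIiIiIiIiIiIjMzMzMxESIiIiIiIiIiIiIiIiIiIiIiIiIiIiIiIiIhEzMzMzERERESIiIiIiIiIiIiIiIiIiIiIiIiIiIiIhEREzMzMRERERIiIiIiIiIiIiIiIiIiIiIiIiIiIiIhEREREzMRERERESIiIiIiIiIiIiIiIiIiIiIiIiIiIiERERERER"/>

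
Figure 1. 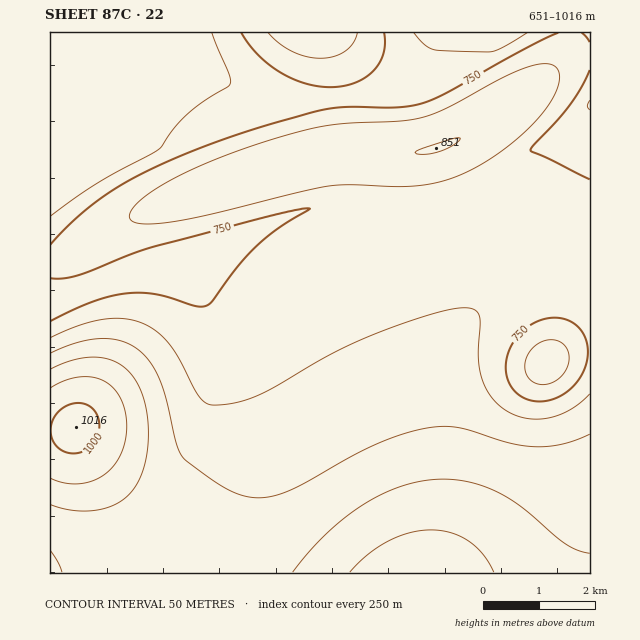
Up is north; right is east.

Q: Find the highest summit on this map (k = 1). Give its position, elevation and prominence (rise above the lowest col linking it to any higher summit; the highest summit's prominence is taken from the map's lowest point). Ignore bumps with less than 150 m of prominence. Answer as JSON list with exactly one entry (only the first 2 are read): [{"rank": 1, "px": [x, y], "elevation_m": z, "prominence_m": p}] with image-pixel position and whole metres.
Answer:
[{"rank": 1, "px": [76, 427], "elevation_m": 1016, "prominence_m": 365}]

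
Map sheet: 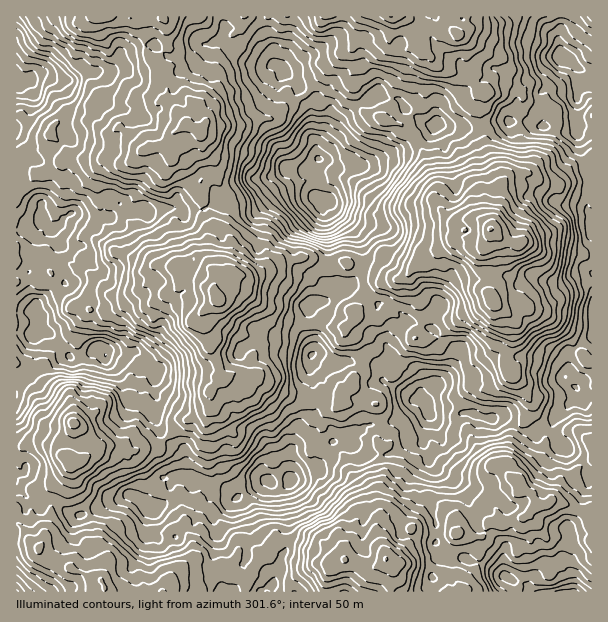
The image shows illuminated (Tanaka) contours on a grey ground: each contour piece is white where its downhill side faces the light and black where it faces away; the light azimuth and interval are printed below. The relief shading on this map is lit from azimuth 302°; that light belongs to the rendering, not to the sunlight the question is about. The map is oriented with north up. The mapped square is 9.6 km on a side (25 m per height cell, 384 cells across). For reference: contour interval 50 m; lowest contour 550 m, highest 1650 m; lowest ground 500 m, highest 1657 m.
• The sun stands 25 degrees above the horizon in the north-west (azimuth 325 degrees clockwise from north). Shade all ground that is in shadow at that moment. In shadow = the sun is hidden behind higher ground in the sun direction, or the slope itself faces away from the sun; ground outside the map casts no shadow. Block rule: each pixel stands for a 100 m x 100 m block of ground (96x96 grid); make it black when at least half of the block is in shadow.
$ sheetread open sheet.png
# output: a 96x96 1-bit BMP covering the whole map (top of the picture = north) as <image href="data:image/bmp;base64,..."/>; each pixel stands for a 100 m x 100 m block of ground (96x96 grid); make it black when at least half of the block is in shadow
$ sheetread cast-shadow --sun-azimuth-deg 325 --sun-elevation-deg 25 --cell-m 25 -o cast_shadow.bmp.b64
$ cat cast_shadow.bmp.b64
<image width="96" height="96" href="data:image/bmp;base64,Qk2+BAAAAAAAAD4AAAAoAAAAYAAAAGAAAAABAAEAAAAAAIAEAAATCwAAEwsAAAIAAAAAAAAA////AAAAAAAAAAAAAQAGAGAAA/gAAAAAAAAOAHAAAHgAAAAAAAAOADAAgAgAAAAAAAACAHADgAAAAAAAAAAAAAADgAAAAAAAAAAAAAADgAAAAAAAAAAAAAAAggAAAAAAAAAAAAAAAAAAAAAAAAAAAAAAAAAAAAAAAAAAAAAAQAAAAAAAAAAAAAAAAAAAAAAAAAAAAAAAAHAAAAAAAAAAAAAAAHAAAAAAAAAAAAAAAGAAAAAAAAAAAAAAAAAAD4AAAAAAAAAAAAAAN/AAAAAAAAAAAAAAH/gAAAAAAAAAAAAAH/8AAcAAAAAAAAAAP/+AA8AAAAAAAAAAH9/gB8AAAAAAAAAABgfgf8AAAAAAAAAAAgDAT8AAAAAAAAAAAAAAB+AAAAAAAAAAAAAAA/gAAAAAAAAAAAAAA/wAAAAAAAAAAAAAAfwAAAAAAAAAAAAAP/gBAAAAAAAAAAAAH/4AAAAAAAAAAwAAB/wAAAAAAAAAAQAAA/wAAAAAgYAAAAAAAPwAAAAD4IAAAAAAAHgAAAAAYAAAAAAAAHgAAMAAAAAAAAAAABwAAeAAAAAAAAAAAAwAAPAAAGAAAAAAAAAAAAIAAPAAAAAAAAAAAA8ABfgAAAAAAAIAAD8AA/gAAAAAEAOBACAAB/gADwAAcAGDwAAAH/wADwAAOAGAQAAAH/wAD0gAGADAAADwH/4AB0MADwBAAABgD/8AAAEAH4AAAAAAB/8AAAAAP4gAAAAAAd8AAAAAP8wAAAAAAA8AAAAAHwYAAAAAAA8gAAAAAwcAAAAAAA/YAAAAAYMAAAAAAAPAAAAAAMAAALwAAAAAAAAAAIAAADwAAfAAAAAAAAAAADgAD/wAAAAAAAAAAAAAH/wAAAAAAAAAAAACP/wAAAAAAAAAAAAHH/wAAAAAAAAAAAABnzwAAAAAAAAAAAAAThwAAAAAAAAAAAAAABwAAAAAAAAAAAAAABgAAAAAAAAAAAAAABgAAAAAAAAAAAAAAAQAAAAAAAAAAAAAAAAAwAAAAAAAAAAAAAAAwAAAAAAAAAAAAAAwAAAAAAAAAAAAAJgwABDwAAAAAAAAAJwAADDgAAAAAAAAAAgAAJBgBwAAAAAAAAAAAAAAD+AAAAAAAAAAAAAUD/gAAAAAAAAAAAAAD//AAAAAAAAAAAAAAf/AAAAAAAAAAAAAIn/AAAAAAAAAAAAAd//AAAAAAAAAAAAAP//gAAAAAAAAAAAAMH/gBAAAAAAAAAAAAB/AAAAAAAAAAAAAAAfAAAABgAAAAAAAAAGQAAADwAAAAAAAAAAAAAABwAAAAAAAAAAAAAAB4AAAAAAAAAAAQAABwAAAAAAAAAAAYAAAAgAAAAAAAAAAOA8AAAAAAAAAAAAAAAcAAAAAAAAAAAAAAAAAAAAAAAAAAAAAGAAAAAAAAAAAAAAAAAAAAAAAAIAAAAAAAAAIAcAIAAAAAAAAAABgAeAAMAAAACAAAABgAEAAEMAgAAA4AAAAEAAAAMA4AAAcAAAAAAAAAwATAAAcAQAAACAAAAAQAAAMAAAAAeA="/>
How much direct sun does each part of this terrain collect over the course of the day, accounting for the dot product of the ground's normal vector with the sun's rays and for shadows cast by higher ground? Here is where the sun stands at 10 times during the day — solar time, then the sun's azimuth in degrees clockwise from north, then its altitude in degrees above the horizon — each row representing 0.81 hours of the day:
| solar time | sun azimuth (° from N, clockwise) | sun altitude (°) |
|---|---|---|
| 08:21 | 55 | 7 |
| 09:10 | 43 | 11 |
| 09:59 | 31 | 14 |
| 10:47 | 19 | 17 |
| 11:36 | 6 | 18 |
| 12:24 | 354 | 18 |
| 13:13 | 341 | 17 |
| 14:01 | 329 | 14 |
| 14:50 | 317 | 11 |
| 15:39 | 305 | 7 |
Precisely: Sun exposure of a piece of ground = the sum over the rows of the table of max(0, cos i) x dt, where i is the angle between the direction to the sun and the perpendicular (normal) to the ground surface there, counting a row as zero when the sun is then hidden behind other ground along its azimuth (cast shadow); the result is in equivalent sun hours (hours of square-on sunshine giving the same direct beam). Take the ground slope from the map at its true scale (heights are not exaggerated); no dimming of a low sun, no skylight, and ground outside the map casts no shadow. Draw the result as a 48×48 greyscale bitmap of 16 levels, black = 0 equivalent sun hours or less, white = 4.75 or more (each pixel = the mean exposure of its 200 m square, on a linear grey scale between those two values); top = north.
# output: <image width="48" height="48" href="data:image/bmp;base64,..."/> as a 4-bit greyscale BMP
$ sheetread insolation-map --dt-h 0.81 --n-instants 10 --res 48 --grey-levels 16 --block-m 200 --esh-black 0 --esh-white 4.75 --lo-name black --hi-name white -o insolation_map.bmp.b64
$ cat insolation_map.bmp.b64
<image width="48" height="48" href="data:image/bmp;base64,Qk32BAAAAAAAAHYAAAAoAAAAMAAAADAAAAABAAQAAAAAAIAEAAATCwAAEwsAABAAAAAAAAAAAAAAABEREQAiIiIAMzMzAERERABVVVUAZmZmAHd3dwCIiIgAmZmZAKqqqgC7u7sAzMzMAN3d3QDu7u4A////ABERNVabqYZoQTQlQSEAABI1h3ibliAAABABJqqZu7hmVXZDcxMQIyJER6qVEAExASE4qqh53v2GqWdCV3h0aUaIeJdRAAASEkVpynvN3d7LuneDSIipp63JhRBCAhABIouYuszKh3e7qqqJiZmLmcuGRCNTAAFUNpvKvtyHm5eamv3N3v/rqqiIhpmEQhMxFIm5U4mql4mpje7////biZi9h6loiXMAFpdTATVVMTaIl3rt3cvdy83LesmIUUhmnIVCATEAAld3UyZmeIu+/czc7tl2NFvsy3liAQAAARIyECMRITiJ3tyt3GdCSLzbd0VTMhAQEAAAABEAECN6zuvLuKqGesu+xSJHqVRFMhEQABEBESNahmiqerzv/+yqlnWIVYmXmEARABMAETNFVXd2d3ff/bpzNsl3I4u7mWIBATIBASIBN4dFh3iry1WHe8m5vIaKl4dSAgABICEBEBR2ZVdBIzJYzZzbzKZXZYhkQhASEhNDMzVkJDEAABJFh3y7zd6HZndlQzMiNXZkOIQAA1EhACd2Y2i+//2odXdoY0ZFR3Z4VFEAADVEIVdlEkiO7bqHQkZVaampdmZohDQQAAMiV2QxEJq1VTEzIRNCOIZ4ZCMQEiMAAAIyQ0MyFauVEAAAAAETMzRVUwAQATIgEQARABEQKGVlIAAAABESVCRUUwAzMgJ3UwAAABABNWRCIRABERVTISETVGZ3MiEzIzEAAyATVjEkRFYjMSWWAREURmd3ZUEAAVQxNkV1VRAVyWRTRjRlVjJlQhFqlAAAABNGhoiHZCMmeXmXVnRXmGVUMxQ0UzEAABWKhWdolmZUNXZ3UzZ3hnmFVTMgJ5pQACMiESEldkR3dmImiJd5zO7ZcyVneHmWMQEAAAAlQmd5h1ebzu/N/9u97v/+25qpUxNBARN2WKiHhYzc3M38uarM///+u8qZdVdySqllaUVUeWeIvbq6m87dvczMl2RXZmVprOvKhjMhFEJEM2dpy4jN3KeJd1Q1V8q+3N7dlTABASEQAAAjZXiqp1M1aaqHat3eyslkVEABIRAAAAAkNquodBETi8zKypuqh1MzRWQSIwAAAiElNXVWVDMlmrzN78zbt2WKlniENENCEjEhJEIzESJDM0m8//7u7tqLp1VYiId3MkQRJVQxAAARABFpzb3e//7Kybc1d3VoqnUxJDMgAQACEAAXy7u8/v/9y3mFVGlqyoVHZFQgAAABEQFYV3d4qKqGZlrKd5nIZniZiZllMQACRHeCABEkQkQ2ZaqqmFh1VXqImJeJcxERR4UiACMzEjSKupeYiYeIiYm9yXh4djERABAAABRVU1eHekRlRpmZdnrNyZl3hEEUIAAAAAJoZYiadhARERE1VXeZiYZUM0MREAAAA1VFRYq6dCABEAACSHZ5mVMhEkQxARADRBEiSIZSEjEAAAAARUaGdUMQAQE1IzNEUQA0aGMgASIREAAAERMhJUMQARABESAlRFZFZUUgIiMzVCASQ0QRUzIiAkEAAAAWiKh3l0IAEg=="/>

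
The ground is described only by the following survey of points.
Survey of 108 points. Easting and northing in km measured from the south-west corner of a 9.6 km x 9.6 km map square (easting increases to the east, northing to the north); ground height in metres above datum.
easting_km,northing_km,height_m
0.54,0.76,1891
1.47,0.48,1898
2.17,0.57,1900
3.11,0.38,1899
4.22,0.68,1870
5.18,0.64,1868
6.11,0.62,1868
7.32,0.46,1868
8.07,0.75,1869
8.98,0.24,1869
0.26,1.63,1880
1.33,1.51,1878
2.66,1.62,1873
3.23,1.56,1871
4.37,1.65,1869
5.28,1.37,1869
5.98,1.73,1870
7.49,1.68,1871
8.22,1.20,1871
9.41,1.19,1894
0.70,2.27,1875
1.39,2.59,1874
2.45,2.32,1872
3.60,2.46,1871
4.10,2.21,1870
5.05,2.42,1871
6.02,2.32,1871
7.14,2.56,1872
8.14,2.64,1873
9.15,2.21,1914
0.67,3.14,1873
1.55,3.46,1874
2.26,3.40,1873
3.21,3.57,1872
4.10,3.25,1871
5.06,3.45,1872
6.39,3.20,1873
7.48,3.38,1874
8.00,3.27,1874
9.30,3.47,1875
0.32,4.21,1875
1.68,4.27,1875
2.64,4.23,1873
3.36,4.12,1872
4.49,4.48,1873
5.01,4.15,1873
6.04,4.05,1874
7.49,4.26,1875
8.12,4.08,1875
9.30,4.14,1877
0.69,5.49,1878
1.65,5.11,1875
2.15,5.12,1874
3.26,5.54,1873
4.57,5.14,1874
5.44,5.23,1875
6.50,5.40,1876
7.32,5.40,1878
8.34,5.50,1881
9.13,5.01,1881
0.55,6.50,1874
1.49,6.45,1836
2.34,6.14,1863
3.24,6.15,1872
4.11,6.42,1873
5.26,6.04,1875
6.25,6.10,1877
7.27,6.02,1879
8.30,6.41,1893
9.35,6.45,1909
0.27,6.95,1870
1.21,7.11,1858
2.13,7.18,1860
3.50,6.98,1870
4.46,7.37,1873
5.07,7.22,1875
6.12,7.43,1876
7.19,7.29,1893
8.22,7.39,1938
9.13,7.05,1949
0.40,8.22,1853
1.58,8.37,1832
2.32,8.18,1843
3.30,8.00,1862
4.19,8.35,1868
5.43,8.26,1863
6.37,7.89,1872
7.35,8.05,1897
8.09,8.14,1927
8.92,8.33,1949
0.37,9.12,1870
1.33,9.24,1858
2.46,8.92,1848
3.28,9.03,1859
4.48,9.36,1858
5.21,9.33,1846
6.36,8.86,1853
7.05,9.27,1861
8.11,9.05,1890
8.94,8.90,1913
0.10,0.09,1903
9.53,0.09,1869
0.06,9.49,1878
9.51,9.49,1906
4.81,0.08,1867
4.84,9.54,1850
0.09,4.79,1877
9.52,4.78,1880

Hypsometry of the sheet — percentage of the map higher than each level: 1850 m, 95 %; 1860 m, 89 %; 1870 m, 73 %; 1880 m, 19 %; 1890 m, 12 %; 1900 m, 8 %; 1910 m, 6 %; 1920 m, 4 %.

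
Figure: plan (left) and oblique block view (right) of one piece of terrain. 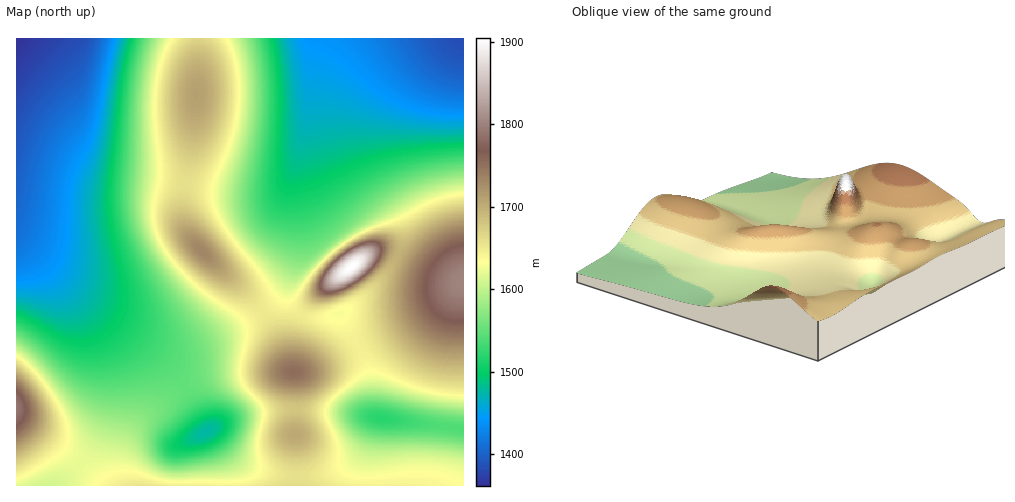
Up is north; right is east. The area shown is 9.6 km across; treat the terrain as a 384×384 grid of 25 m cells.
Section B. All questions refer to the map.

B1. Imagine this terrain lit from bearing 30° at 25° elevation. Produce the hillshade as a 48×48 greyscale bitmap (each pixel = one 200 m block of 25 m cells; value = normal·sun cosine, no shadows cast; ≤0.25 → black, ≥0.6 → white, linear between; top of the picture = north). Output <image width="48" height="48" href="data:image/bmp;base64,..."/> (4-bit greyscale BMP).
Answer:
<image width="48" height="48" href="data:image/bmp;base64,Qk32BAAAAAAAAHYAAAAoAAAAMAAAADAAAAABAAQAAAAAAIAEAAATCwAAEwsAABAAAAAAAAAAAAAAABEREQAiIiIAMzMzAERERABVVVUAZmZmAHd3dwCIiIgAmZmZAKqqqgC7u7sAzMzMAN3d3QDu7u4A////AFVmZneIiavN7t3Mu6mId4iJmZmZmZmZmVVmZ3eImave/t3Muph3Z3eImZmZmZmZmVVmZ3iImaze7d3LqYZVVWZ4mZmZmZqqqlVmd4iJmavNy8zLqHVERVZ4mqqqq7u7vFVmeImZmaq6maqqmGVEVWeJq7zMzMzMzFZniZmZmZmYd3iIh2VVZ4mrzMzMy7u7qmeJqqqpmZmHZmZmVVVWeaq8zMu6mYh3domru7qqmZmIdmVEMzNGeJqruph2VUQzM7zd3LqpmZmIh2VDIREkVneIh2UzIhEREd7u3LqpmZmIh3ZDIQASM0VWVUMhERESIv/+3LqpmZiIiHZUMhESI0VWVUMyIiIzNP/+3LqZmYiIiHdlQzM0RWd4d2VEMzRERP/+y6qZmIiIh3dmVUVWeJmqmHZVREREVf/ty6mZiIiId3dmVWZ4mru7qYdlVEREVf7cupmYiIiHd3ZmZmeJq8zLqYdlVEREVe3LqpmIiIh3d2ZlVWeJq8y7qXZlVERERdzLqZiIiHd3dmZVVWaJq7u6mHZlVEREVcy6mYiIh3d2ZlVERFZ5qqmZiHZlVURFVbuqmYiHd3dmZVQzNFaJmYZVZ3ZlVVVVVbqpmIh3d3ZlVEMiNFeJmWMAE1ZlVVVVZqmZiId3d2ZVQyISNGiaqWIAABVmZVVmZpmYiHd3dmVUMhASRoqqqYQQAAJWZmZmd5iIh3d3ZlVDIQATaau7updUIAA2Zmd3d4iId3d2ZlQyAAE2m8zLupmImGNGd3d4iIiHd3dmZUMhABN6zd3LqpmqveyYiIiImYh3d3ZmVUIQAUes3tzLqpmbzv/8qYiZmXd3d3ZmVDIRJHrN7cy6qZmZvf//ypmZqnd3d2ZmVDIjR6zd3Mu6qZmImt7/ypmqqnd3d2ZmVDM0abzMy7qqmZmIiZvMuqqqu3d3d2ZmVERWiau7uqqpmZiIiImaqqqru3d3d3ZmVEVXiZqqqpmZmYiIiImZmqqru3d3d3dmVVVneImZmZmZmYiIiImZmqq7u3d3d3dmVVVmd3iIiZmZmIiIiJmZmqq7u3d3d3d2VVVWZnd4iJmZmIiIiJmZmqq7u3d3d3d2VVVVVmd3iJmZmIiIiJmZmqq7u3d3d3d2VVVVVWZ3iJmZmIiIiJmZmqqru3d3d4d2VUREVWZ3iJmZmYiIiJmZmqqqu3d3eId2VUREVWZ4iZmZmYiIiImZmaqqqnd3iIdmVUREVWZ4iZmZmYiIiImZmaqqqnd4iIdmVEREVWd4mZqqmYiIiImZmZqqqneIiIdmVEREVmeImaqqmZiIiImZmZmZqneIiIdmVERFVneJmqqqqZiIiIiZmZmZmXiIiIdmVURFVniJqqqqqZiIiIiZmZmZmXiIiIdmVVVVZ3iaqru6qZiIiIiJmZmZmYiIiIdmVVVWZ4maq7u6qZiIiIiJmZmZmYiIiId2VVVWd4mqu7u7qZiIiIiImZmYiIiIiId2ZVVmeImru7u7qZiIiIiImZiIiIiIiId2ZlZmeJmru7u7qZiIiIiIiIiIiA=="/>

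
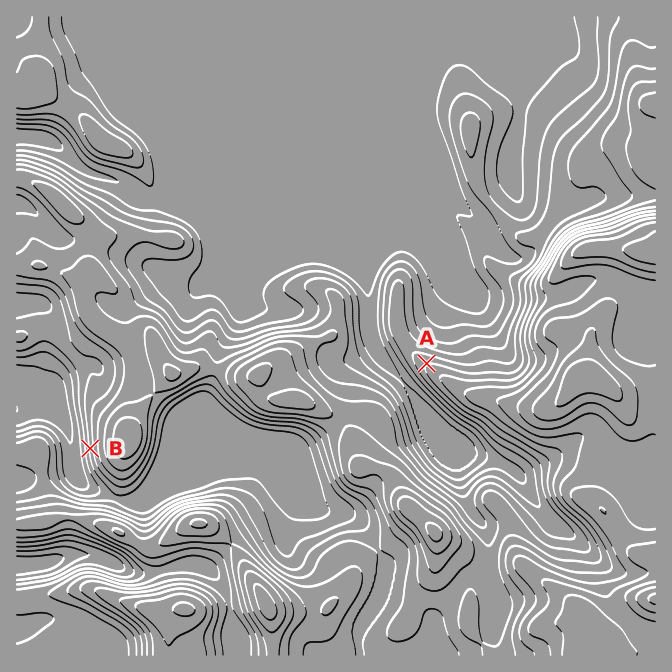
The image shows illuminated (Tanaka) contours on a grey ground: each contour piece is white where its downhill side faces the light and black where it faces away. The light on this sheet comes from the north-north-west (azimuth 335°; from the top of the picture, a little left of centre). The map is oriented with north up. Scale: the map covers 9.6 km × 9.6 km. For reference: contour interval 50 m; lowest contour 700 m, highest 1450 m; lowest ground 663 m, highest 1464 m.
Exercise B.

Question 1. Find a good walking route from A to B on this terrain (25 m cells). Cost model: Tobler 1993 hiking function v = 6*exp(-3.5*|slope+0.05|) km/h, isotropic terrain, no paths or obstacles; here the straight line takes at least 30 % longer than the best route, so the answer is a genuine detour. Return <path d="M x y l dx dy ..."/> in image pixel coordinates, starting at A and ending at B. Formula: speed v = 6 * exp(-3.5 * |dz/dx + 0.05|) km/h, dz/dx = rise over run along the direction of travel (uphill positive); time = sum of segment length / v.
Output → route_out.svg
<path d="M427 363l-3-1-4 0-3 1-17-8 0 15-6 3-9 0-73-36-35 0-108 55-42 0-10 5-5 5-14 6-3 4-5 10 0 26"/>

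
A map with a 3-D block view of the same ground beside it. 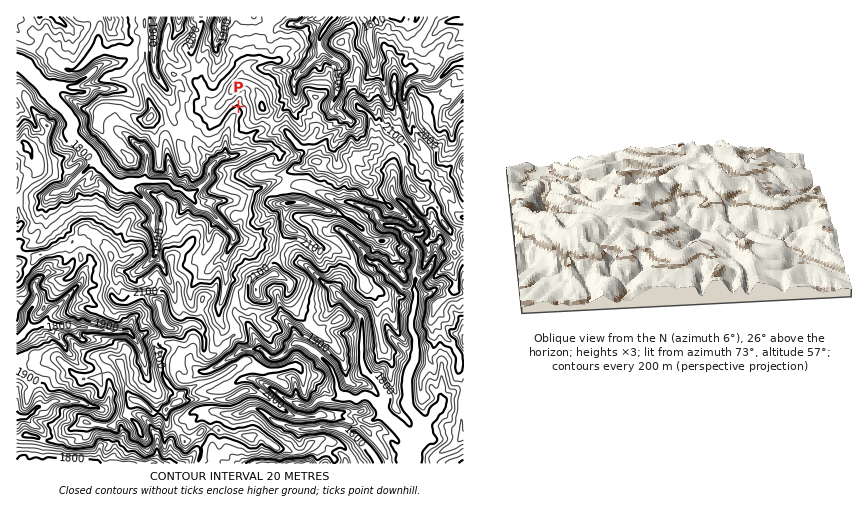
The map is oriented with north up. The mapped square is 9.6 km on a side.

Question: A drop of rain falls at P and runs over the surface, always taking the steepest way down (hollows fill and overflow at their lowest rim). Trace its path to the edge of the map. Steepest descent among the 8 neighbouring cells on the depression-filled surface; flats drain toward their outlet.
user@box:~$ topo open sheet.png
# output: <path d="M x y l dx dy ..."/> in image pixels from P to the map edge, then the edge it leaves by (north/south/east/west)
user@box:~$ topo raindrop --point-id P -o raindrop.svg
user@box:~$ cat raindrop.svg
<path d="M238 106l-3 9-3 2 0 2-2 4-3 10 0 4-2 1 0 17-3 3-2 0-10 9-2 13-11 10-4 3-7 0-5-4-5 0-9-8-21 0-1-1-4 0-1 1-11 0-4 2-5 0-1-1-4 0-17-16-7-12-20-20 2-11-5-10-15-15-3-4-16-17-1 0-16-15"/>
exit: west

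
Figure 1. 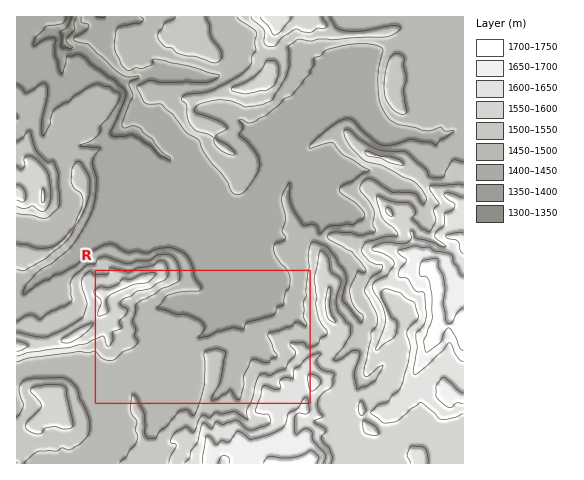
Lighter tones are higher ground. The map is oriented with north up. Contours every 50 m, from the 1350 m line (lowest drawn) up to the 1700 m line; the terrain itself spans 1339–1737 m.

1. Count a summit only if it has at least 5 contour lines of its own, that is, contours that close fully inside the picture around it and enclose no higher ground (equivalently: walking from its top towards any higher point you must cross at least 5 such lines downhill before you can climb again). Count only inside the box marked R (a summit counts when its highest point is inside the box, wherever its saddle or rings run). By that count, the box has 0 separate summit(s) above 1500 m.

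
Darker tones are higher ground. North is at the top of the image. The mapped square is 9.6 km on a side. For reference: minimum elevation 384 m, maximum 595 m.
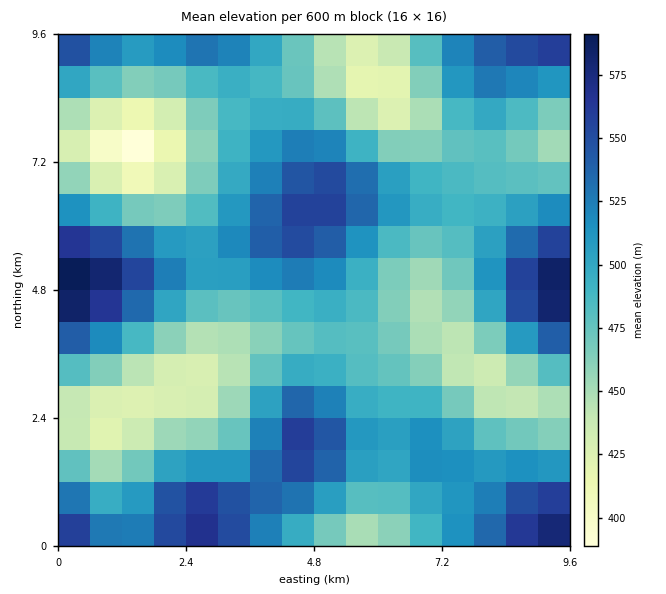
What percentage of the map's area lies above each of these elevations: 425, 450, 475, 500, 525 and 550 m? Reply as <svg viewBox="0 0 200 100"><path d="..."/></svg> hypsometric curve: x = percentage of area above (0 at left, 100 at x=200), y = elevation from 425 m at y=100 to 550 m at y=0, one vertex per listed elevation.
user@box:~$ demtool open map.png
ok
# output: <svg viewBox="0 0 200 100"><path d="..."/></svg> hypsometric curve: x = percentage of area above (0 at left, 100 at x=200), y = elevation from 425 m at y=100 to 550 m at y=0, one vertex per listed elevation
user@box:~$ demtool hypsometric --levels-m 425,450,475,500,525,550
<svg viewBox="0 0 200 100"><path d="M191 100l-25-20-32-20-46-20-40-20-27-20"/></svg>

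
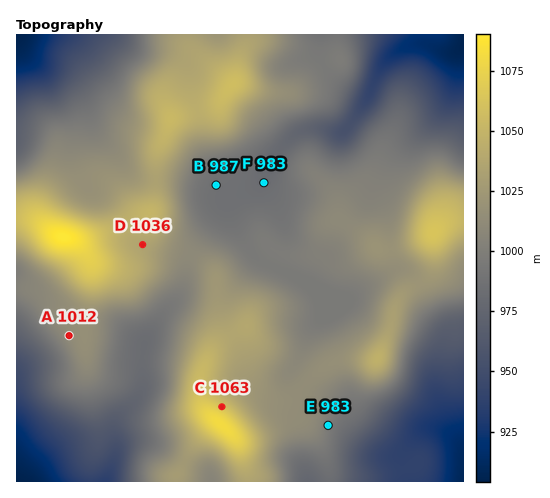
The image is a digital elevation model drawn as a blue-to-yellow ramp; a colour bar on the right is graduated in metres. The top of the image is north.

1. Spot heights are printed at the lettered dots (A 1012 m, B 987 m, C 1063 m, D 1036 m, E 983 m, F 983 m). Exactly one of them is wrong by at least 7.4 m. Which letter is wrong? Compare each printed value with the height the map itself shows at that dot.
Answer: E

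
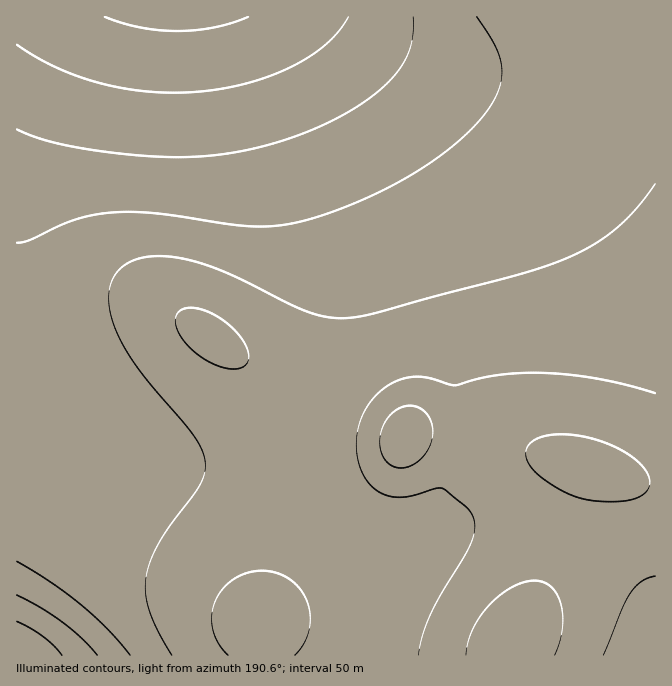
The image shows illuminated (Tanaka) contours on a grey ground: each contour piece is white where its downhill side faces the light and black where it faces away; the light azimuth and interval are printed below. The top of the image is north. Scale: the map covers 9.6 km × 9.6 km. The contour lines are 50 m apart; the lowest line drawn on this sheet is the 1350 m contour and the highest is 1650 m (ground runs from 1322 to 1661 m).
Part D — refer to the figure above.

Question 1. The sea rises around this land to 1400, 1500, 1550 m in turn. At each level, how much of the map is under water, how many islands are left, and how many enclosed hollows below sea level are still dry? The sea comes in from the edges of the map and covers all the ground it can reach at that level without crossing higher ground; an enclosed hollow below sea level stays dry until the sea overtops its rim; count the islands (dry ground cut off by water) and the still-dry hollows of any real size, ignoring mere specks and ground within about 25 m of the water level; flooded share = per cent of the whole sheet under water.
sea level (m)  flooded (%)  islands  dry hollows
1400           17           0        0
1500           77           0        0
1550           88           0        0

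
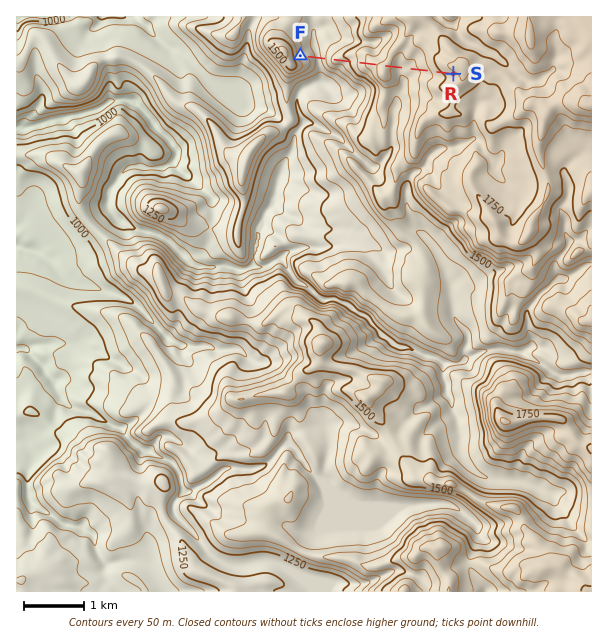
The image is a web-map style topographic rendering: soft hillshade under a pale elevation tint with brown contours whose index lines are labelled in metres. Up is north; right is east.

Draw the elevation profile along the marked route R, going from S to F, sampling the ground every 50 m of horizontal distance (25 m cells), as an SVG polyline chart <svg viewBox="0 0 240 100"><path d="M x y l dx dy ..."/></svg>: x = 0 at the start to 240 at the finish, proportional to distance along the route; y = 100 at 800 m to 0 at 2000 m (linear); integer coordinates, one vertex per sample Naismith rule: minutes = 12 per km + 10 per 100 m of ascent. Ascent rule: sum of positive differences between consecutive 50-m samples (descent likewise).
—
<svg viewBox="0 0 240 100"><path d="M0 18l5 0 4 1 5 1 5 1 4 1 5 1 5 1 4 1 5 2 5 1 4 1 5 1 5 0 4 1 5 0 5 1 4 0 5 1 5-1 4-1 5-2 5-1 4 0 5 0 5 1 5 1 4 1 5 1 5 1 4 1 5 2 5 1 4 2 5 1 5 2 4 1 5 1 5-1 4 1 5 0 5 2 4 2 5 3 5 2 4 2 5 0 5-2 4-2 5-1 5 0 4-1 2-1"/></svg>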